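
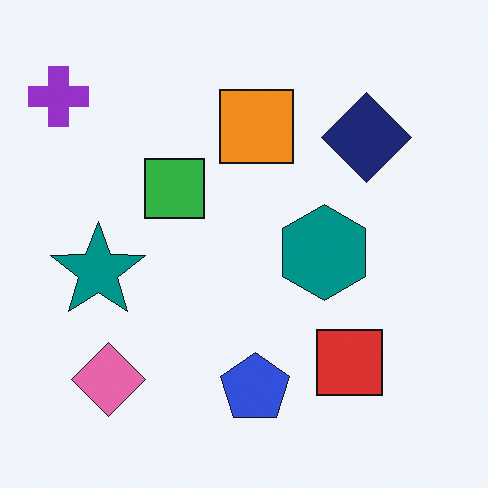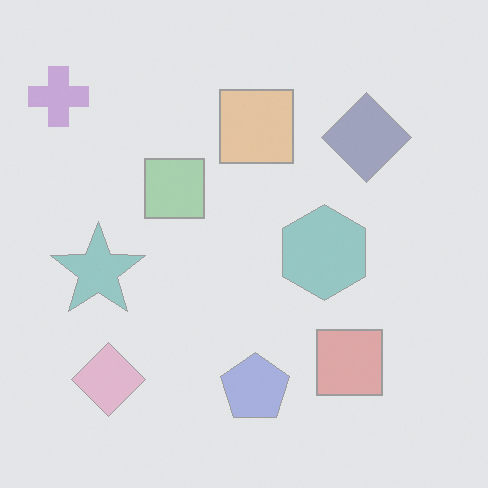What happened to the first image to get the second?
The second image is the first washed out (contrast reduced).

Tones are pushed toward mid-grey across the whole image — a global contrast change.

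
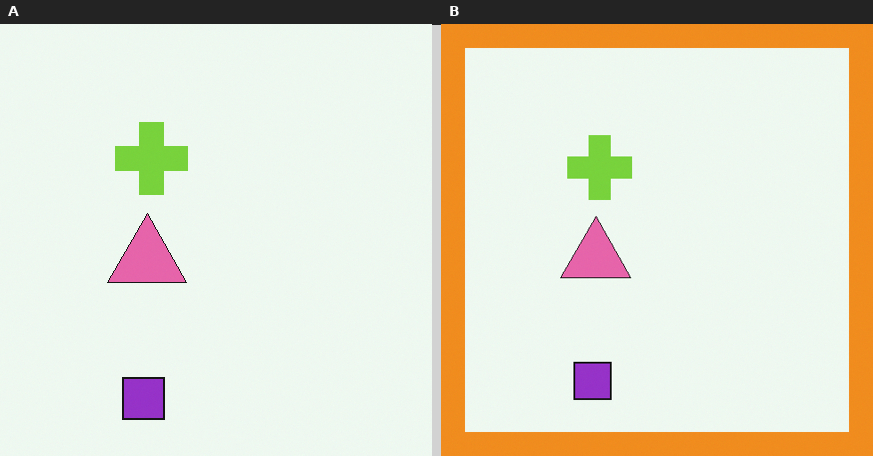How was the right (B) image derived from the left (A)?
This is the original image framed with a orange border.

A solid orange frame runs around the edge of the right (B) image, with the content slightly shrunk inside it.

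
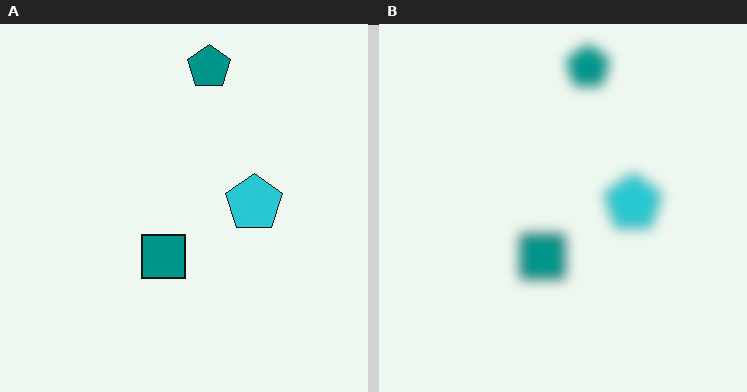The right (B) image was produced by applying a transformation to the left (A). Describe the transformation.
Heavily blurred.

Shape edges and outlines are uniformly softened across the whole image.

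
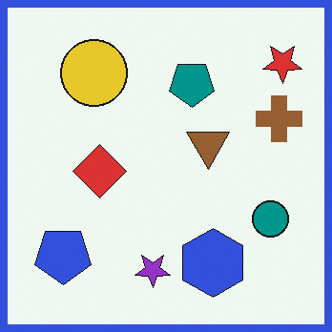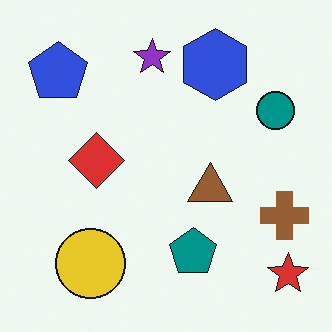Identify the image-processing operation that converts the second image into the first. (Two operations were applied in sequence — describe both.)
This is the original image flipped vertically (top ↔ bottom), then framed with a blue border.

The purple star is in the top of the second image and the bottom of the first — shapes on opposite sides of the horizontal midline have swapped in a mirror flip. A solid blue frame runs around the edge of the first image, with the content slightly shrunk inside it.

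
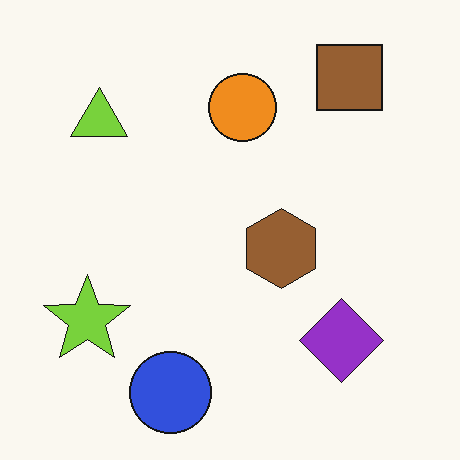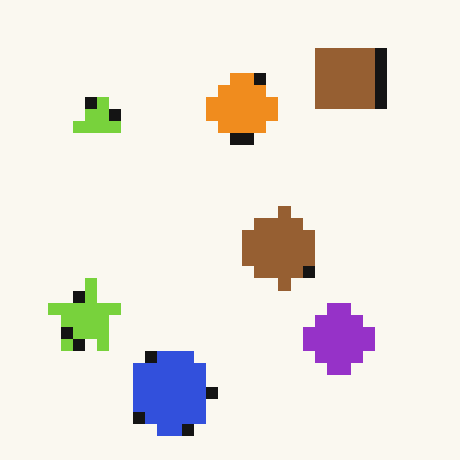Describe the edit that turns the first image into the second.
It was heavily pixelated into large blocks.

Shapes are reduced to large square blocks; fine edges and outlines are lost — a downscale-then-upscale (mosaic) effect.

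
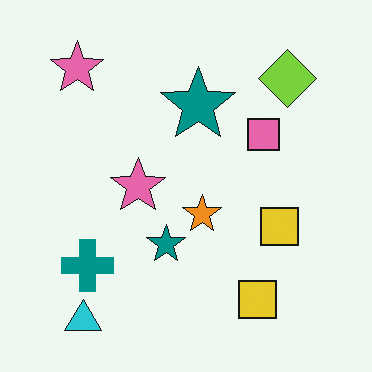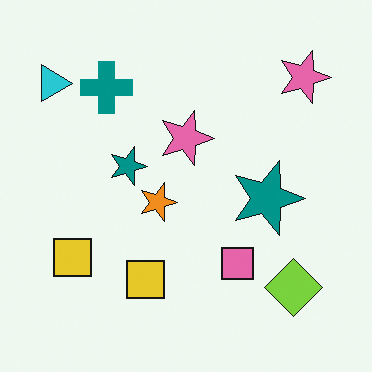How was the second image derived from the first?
It was rotated 90° clockwise.

The cyan triangle sits in the bottom-left of the first image and the top-left of the second — consistent with a whole-image 90° clockwise rotation.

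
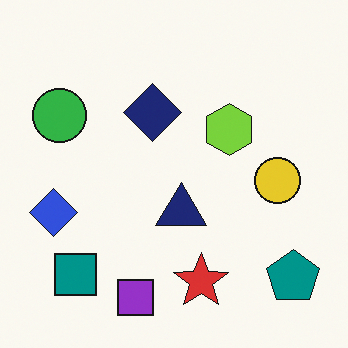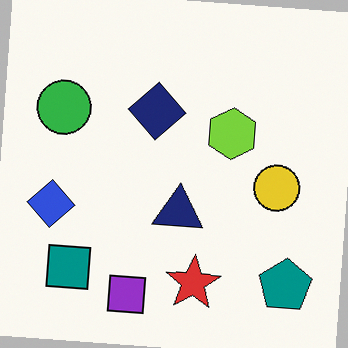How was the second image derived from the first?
The image was rotated clockwise by a small amount.

Every shape is tilted by the same angle and the image corners show triangular fill wedges — a whole-image rotation by a non-right angle.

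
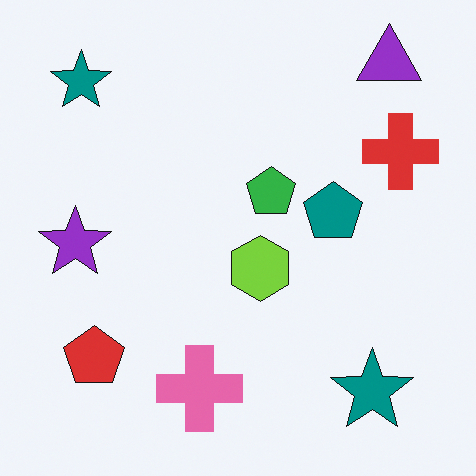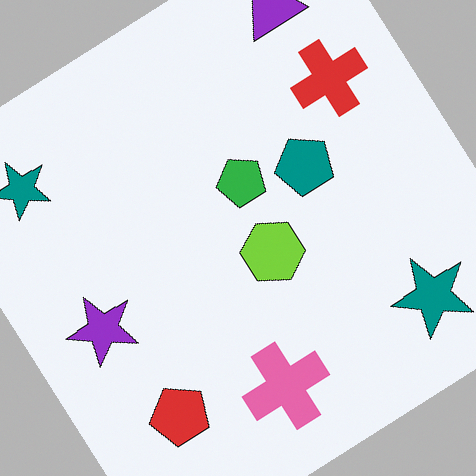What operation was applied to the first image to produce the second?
It was rotated counter-clockwise by a large amount — several tens of degrees.

Every shape is tilted by the same angle and the image corners show triangular fill wedges — a whole-image rotation by a non-right angle.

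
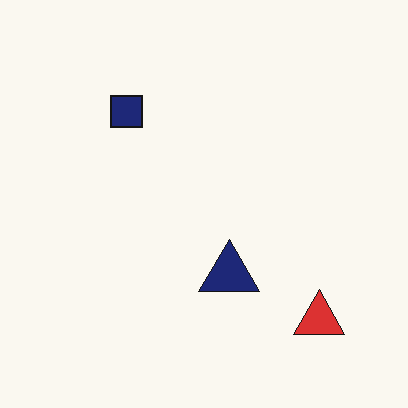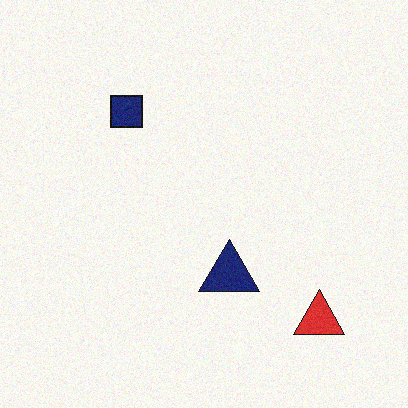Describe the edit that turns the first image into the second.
It was degraded with a light layer of grain.

Random speckle covers the whole image, including the flat background.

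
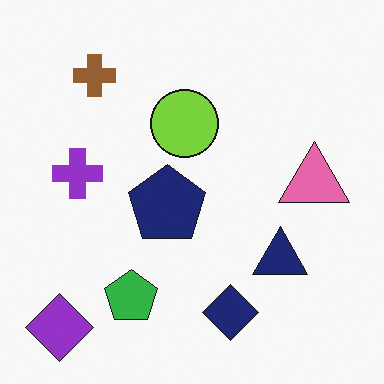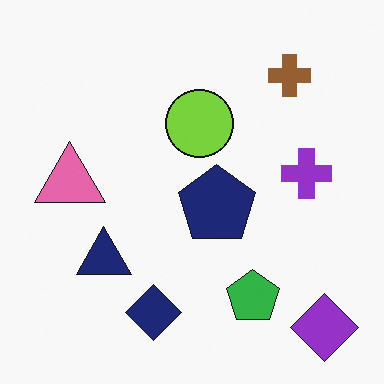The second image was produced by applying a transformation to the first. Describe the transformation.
The image was flipped horizontally (left ↔ right).

The purple diamond is in the bottom-left of the first image and the bottom-right of the second — shapes on opposite sides of the vertical midline have swapped in a mirror flip.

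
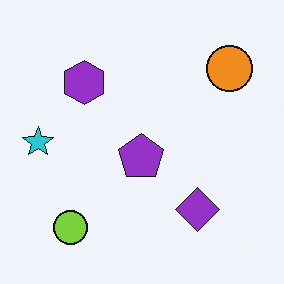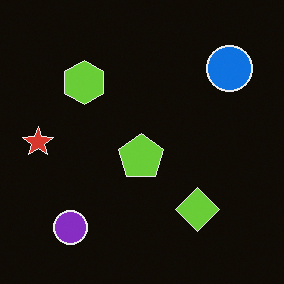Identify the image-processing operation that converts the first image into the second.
The transformation is: color-inverted (negative).

The light background has become dark and every shape's color is its complement — a photographic negative.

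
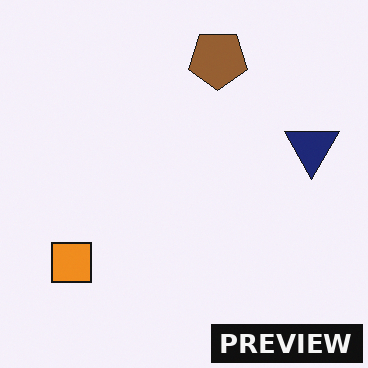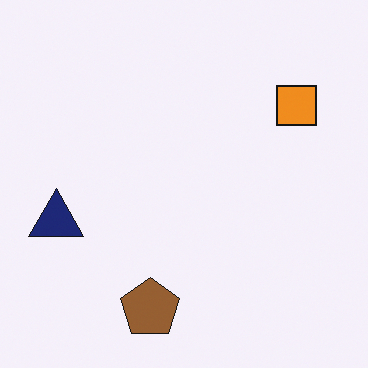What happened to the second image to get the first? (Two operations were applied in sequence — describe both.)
It was rotated 180°, then watermarked with the text "PREVIEW" in the lower-right corner.

The orange square sits in the top-right of the second image and the bottom-left of the first — consistent with a whole-image 180° rotation. A dark label reading "PREVIEW" appears in the lower-right corner.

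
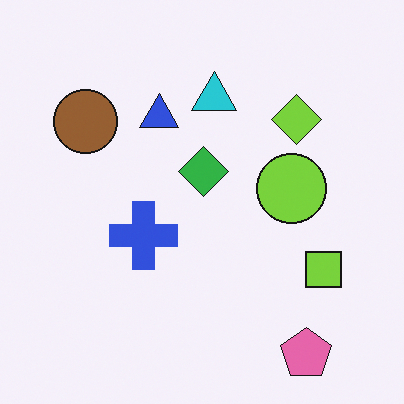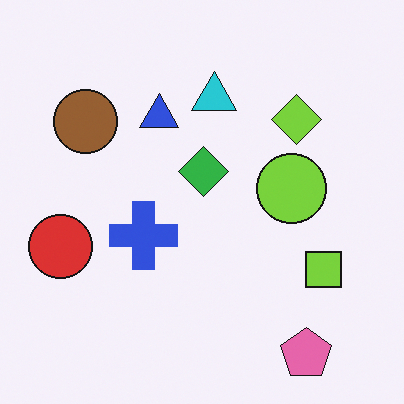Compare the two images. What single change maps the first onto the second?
The transformation is: overlaid with an additional red circle.

A red circle appears in the second image that is absent from the first.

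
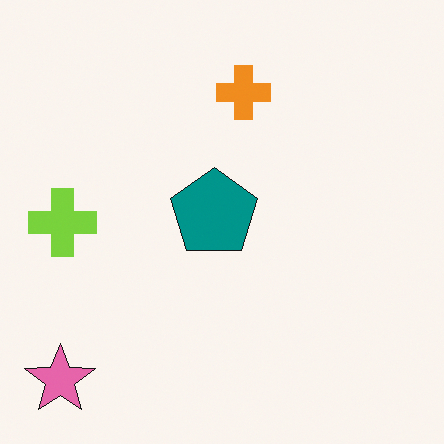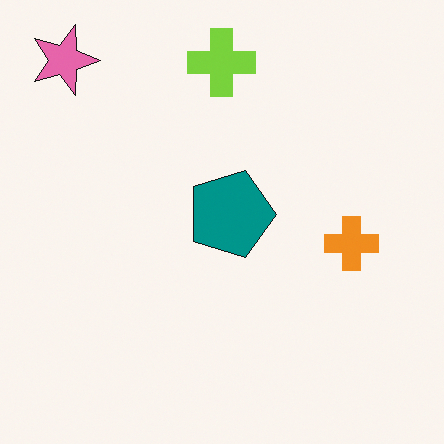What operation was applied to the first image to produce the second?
It was rotated 90° clockwise.

The pink star sits in the bottom-left of the first image and the top-left of the second — consistent with a whole-image 90° clockwise rotation.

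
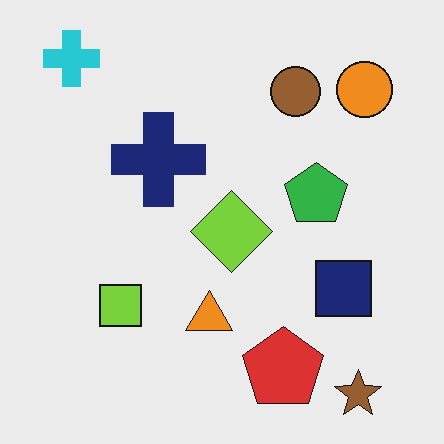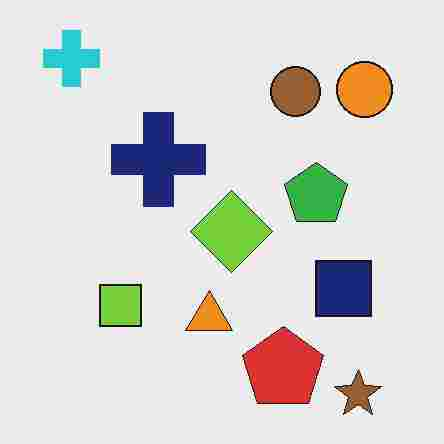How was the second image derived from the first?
Heavily JPEG-compressed with obvious blocking artifacts.

Blocky 8×8 compression artifacts appear around shape edges and the flat background shows ringing — characteristic JPEG degradation.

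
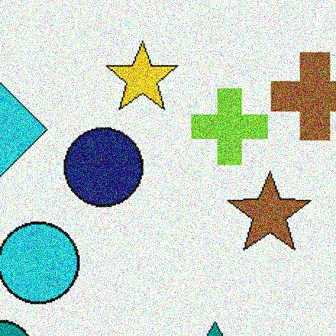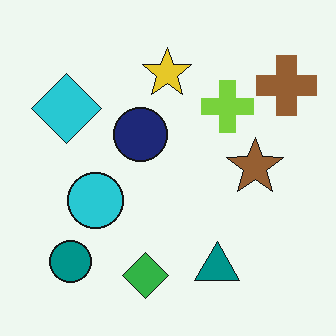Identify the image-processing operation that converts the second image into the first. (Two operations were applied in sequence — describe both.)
This is the original image cropped slightly and scaled back up, then degraded with heavy additive noise.

The visible shapes are larger and the field of view is narrower; shapes near the original edges may be partly or wholly outside the frame — a crop-and-rescale. Random speckle covers the whole image, including the flat background.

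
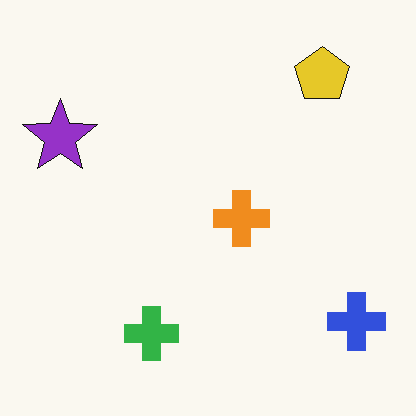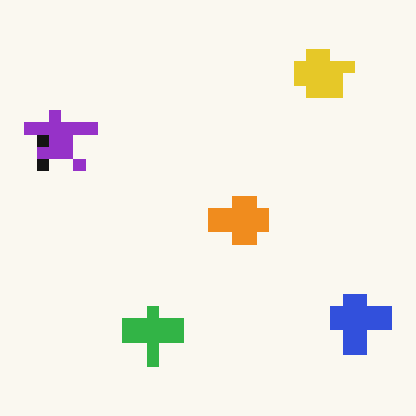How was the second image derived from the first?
The image was coarsely pixelated.

Shapes are reduced to large square blocks; fine edges and outlines are lost — a downscale-then-upscale (mosaic) effect.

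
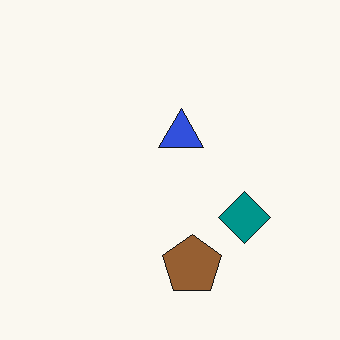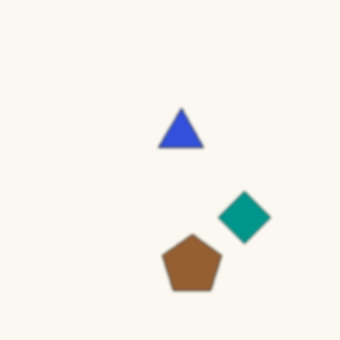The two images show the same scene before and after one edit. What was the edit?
The second image is the first lightly blurred.

Shape edges and outlines are uniformly softened across the whole image.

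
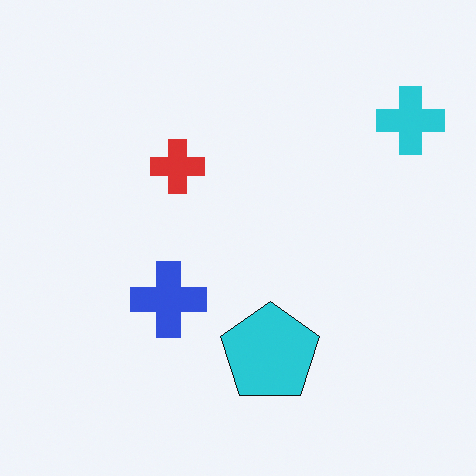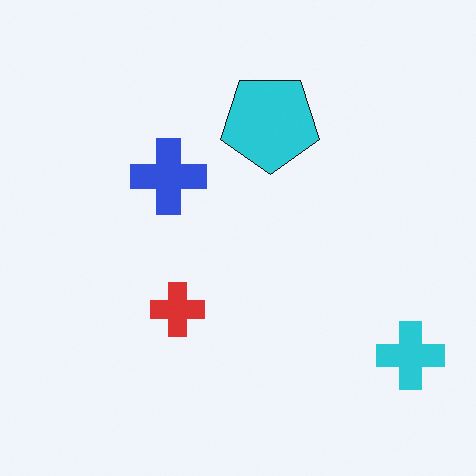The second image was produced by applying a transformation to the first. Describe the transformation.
The second image is the first flipped vertically (top ↔ bottom).

The cyan cross is in the top-right of the first image and the bottom-right of the second — shapes on opposite sides of the horizontal midline have swapped in a mirror flip.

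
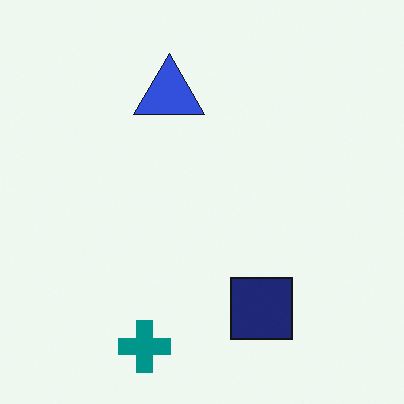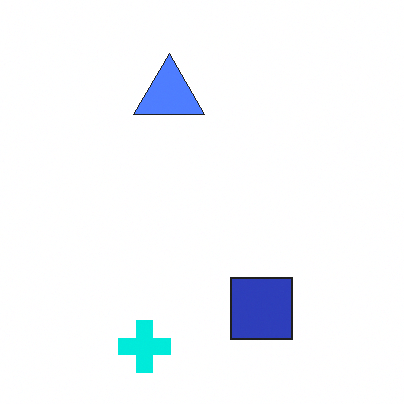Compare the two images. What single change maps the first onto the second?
The second image is the first brightened a lot.

Every pixel — background and shapes alike — is uniformly brightened.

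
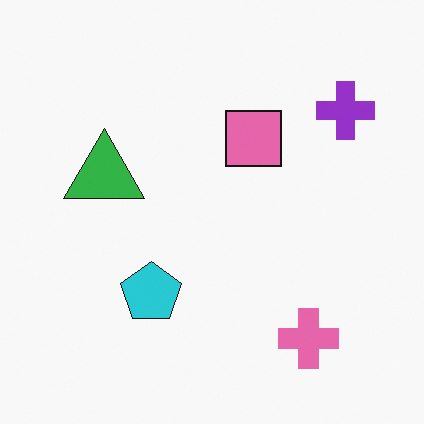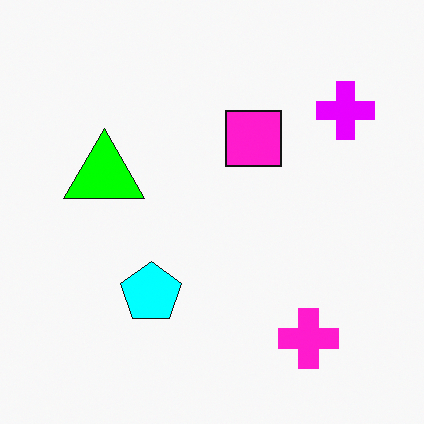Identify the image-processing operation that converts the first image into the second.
Heavily oversaturated.

All colors are more vivid — a global saturation change.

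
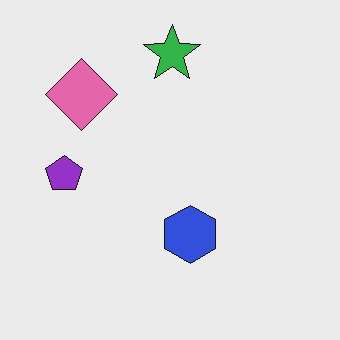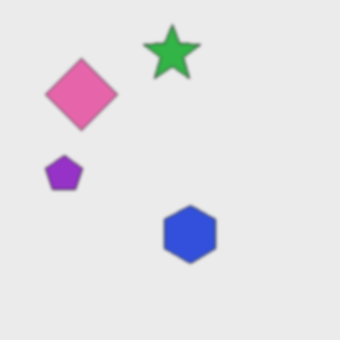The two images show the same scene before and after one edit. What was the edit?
It was slightly softened.

Shape edges and outlines are uniformly softened across the whole image.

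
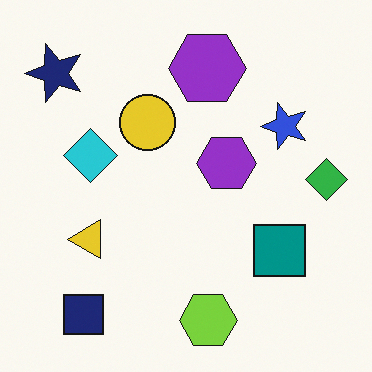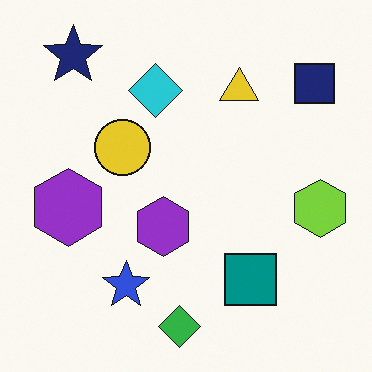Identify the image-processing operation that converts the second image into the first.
The first image is the second transposed (reflected across the top-left ↔ bottom-right diagonal).

Shapes have swapped their row and column positions — what was in the top-right is now in the bottom-left — a diagonal reflection.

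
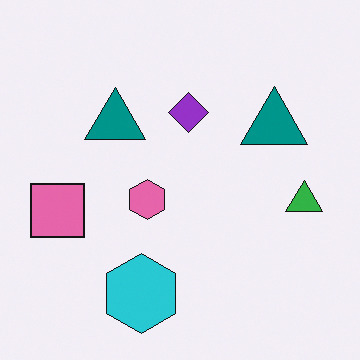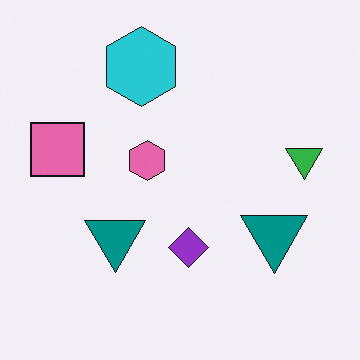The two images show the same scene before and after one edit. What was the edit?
The image was flipped vertically (top ↔ bottom).

The cyan hexagon is in the bottom of the first image and the top of the second — shapes on opposite sides of the horizontal midline have swapped in a mirror flip.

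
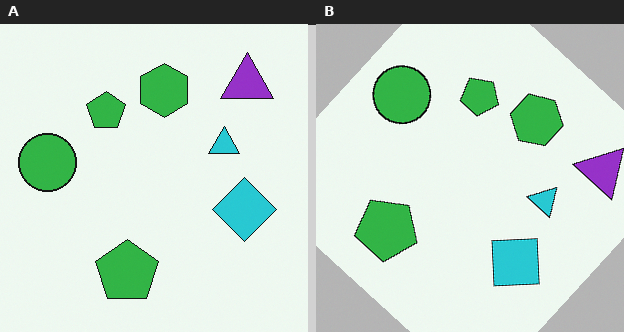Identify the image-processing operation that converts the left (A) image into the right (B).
The right (B) image is the left (A) rotated clockwise by a large amount — several tens of degrees.

Every shape is tilted by the same angle and the image corners show triangular fill wedges — a whole-image rotation by a non-right angle.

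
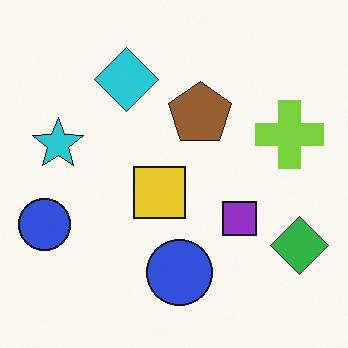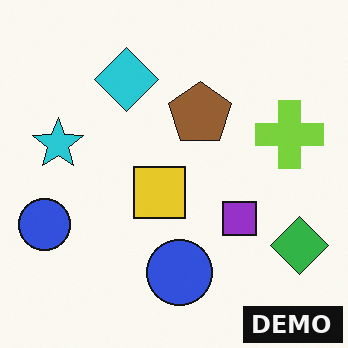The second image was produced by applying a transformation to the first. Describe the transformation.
The image was watermarked with the text "DEMO" in the lower-right corner.

A dark label reading "DEMO" appears in the lower-right corner.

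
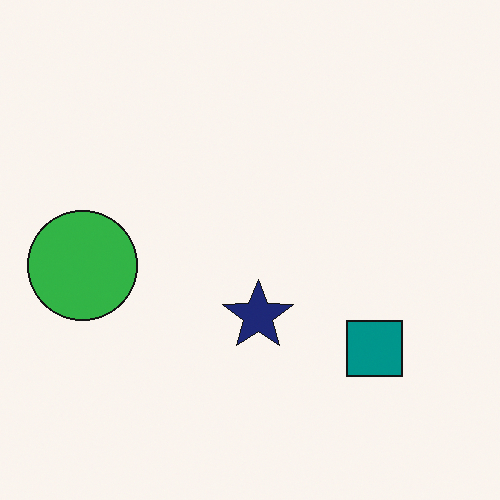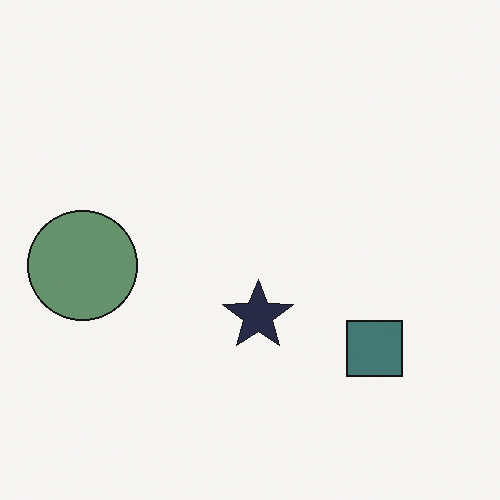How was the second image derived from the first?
This is the original image made much more muted (saturation change).

All colors are more muted and greyish — a global saturation change.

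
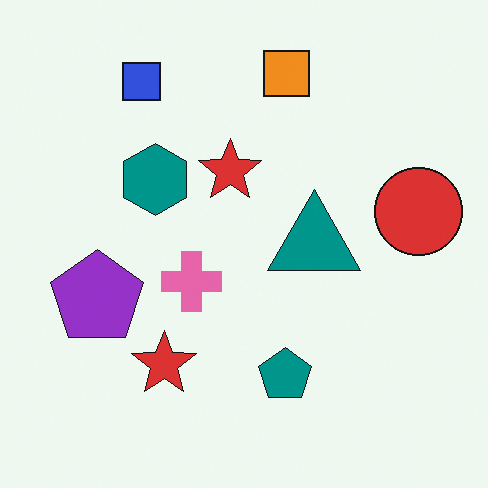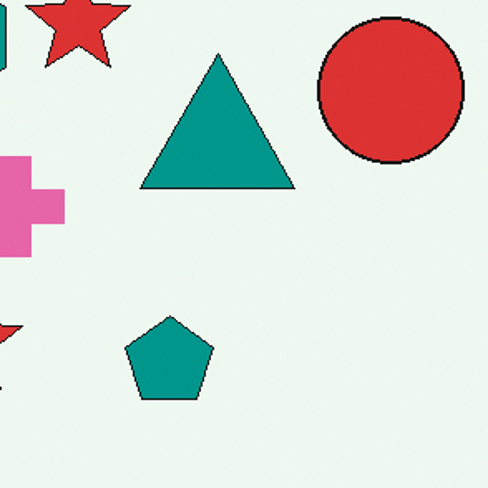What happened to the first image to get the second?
This is the original image cropped to a noticeably smaller region and rescaled.

The visible shapes are larger and the field of view is narrower; shapes near the original edges may be partly or wholly outside the frame — a crop-and-rescale.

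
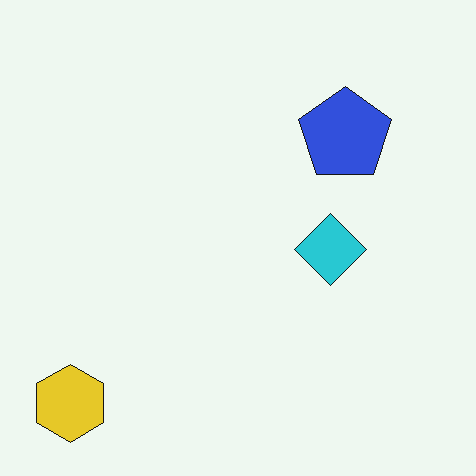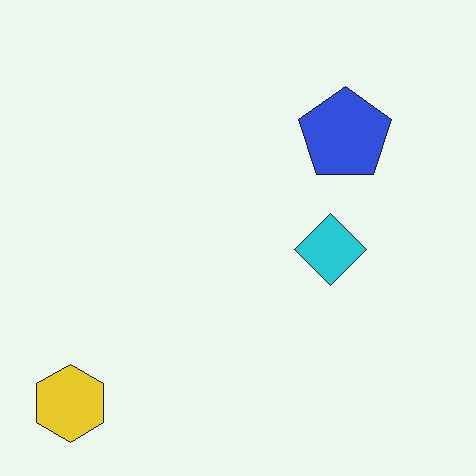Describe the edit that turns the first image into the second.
This is the original image JPEG-compressed with visible artifacts.

Blocky 8×8 compression artifacts appear around shape edges and the flat background shows ringing — characteristic JPEG degradation.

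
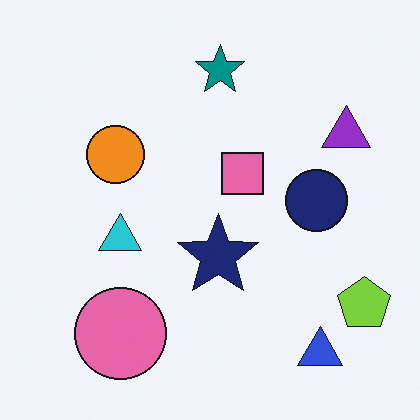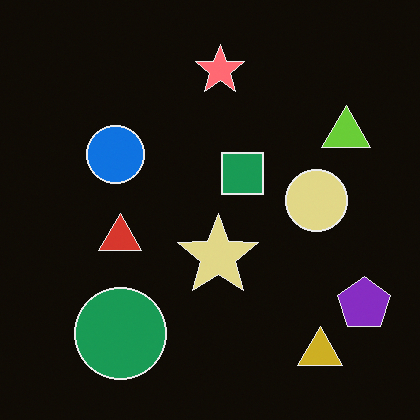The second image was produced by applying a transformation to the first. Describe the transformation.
This is the original image color-inverted (negative).

The light background has become dark and every shape's color is its complement — a photographic negative.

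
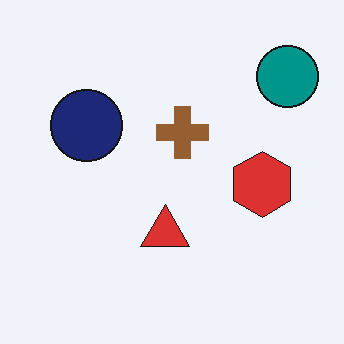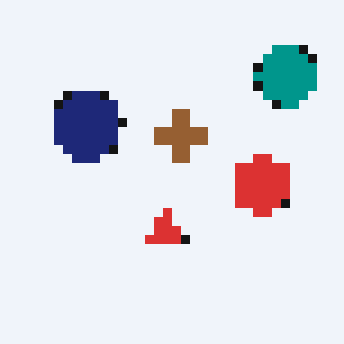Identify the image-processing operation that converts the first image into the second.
The transformation is: heavily pixelated into large blocks.

Shapes are reduced to large square blocks; fine edges and outlines are lost — a downscale-then-upscale (mosaic) effect.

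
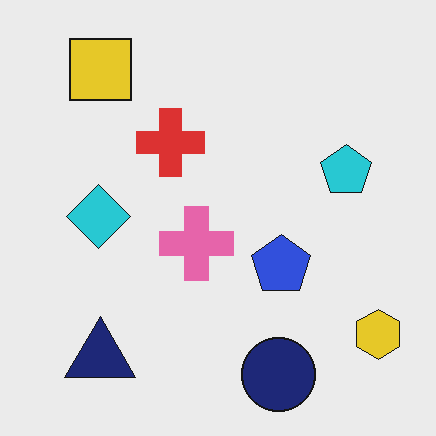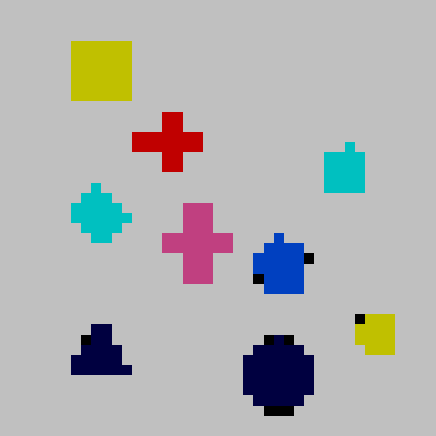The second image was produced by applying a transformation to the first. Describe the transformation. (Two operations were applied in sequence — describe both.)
It was heavily posterized to just a handful of flat colors, then coarsely pixelated.

Each flat color has snapped to a coarser quantized level — most visibly, the near-white background has dropped to a flat grey. Shapes are reduced to large square blocks; fine edges and outlines are lost — a downscale-then-upscale (mosaic) effect.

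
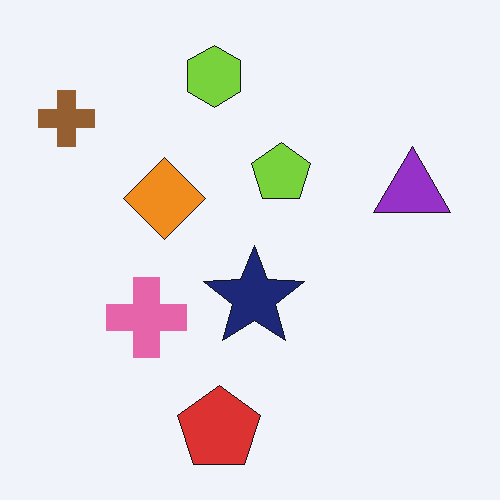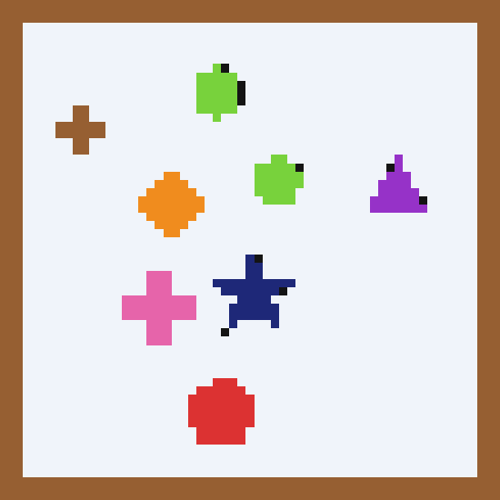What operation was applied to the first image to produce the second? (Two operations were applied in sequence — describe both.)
It was heavily pixelated into large blocks, then framed with a brown border.

Shapes are reduced to large square blocks; fine edges and outlines are lost — a downscale-then-upscale (mosaic) effect. A solid brown frame runs around the edge of the second image, with the content slightly shrunk inside it.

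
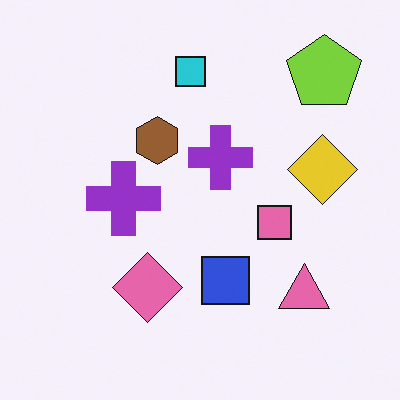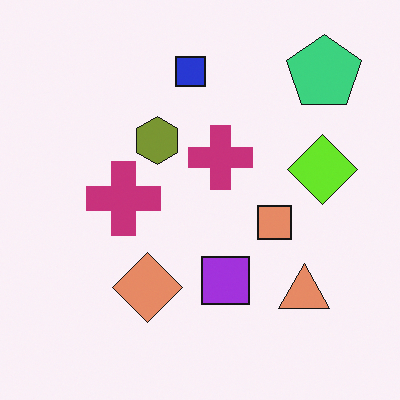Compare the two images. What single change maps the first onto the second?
The image was hue-shifted by a small amount.

Every shape's color has rotated by the same amount around the hue wheel — a uniform hue shift.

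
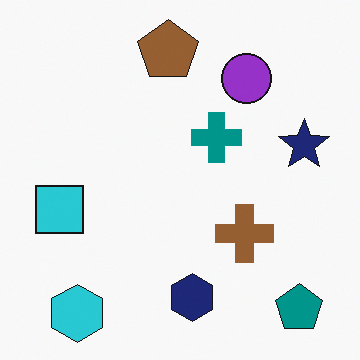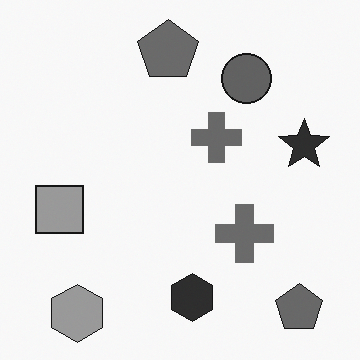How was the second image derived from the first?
This is the original image converted to grayscale.

All color is removed — every shape is now a shade of grey.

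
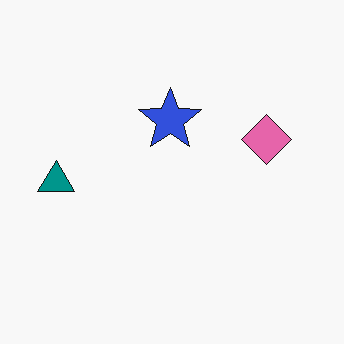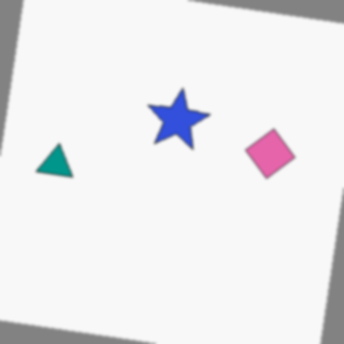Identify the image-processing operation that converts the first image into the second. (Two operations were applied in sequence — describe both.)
It was rotated clockwise by a small amount, then slightly softened.

Every shape is tilted by the same angle and the image corners show triangular fill wedges — a whole-image rotation by a non-right angle. Shape edges and outlines are uniformly softened across the whole image.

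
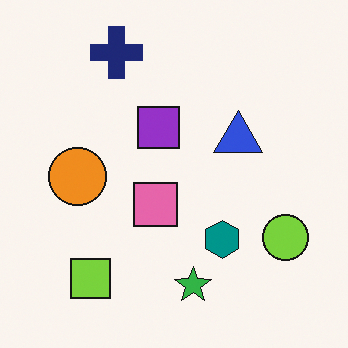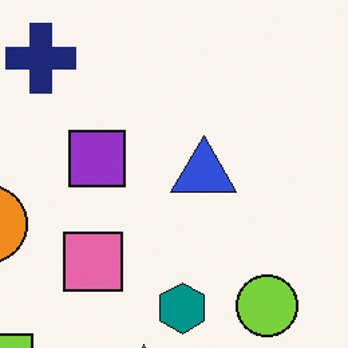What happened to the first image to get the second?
The second image is the first cropped to a modestly smaller region and rescaled.

The visible shapes are larger and the field of view is narrower; shapes near the original edges may be partly or wholly outside the frame — a crop-and-rescale.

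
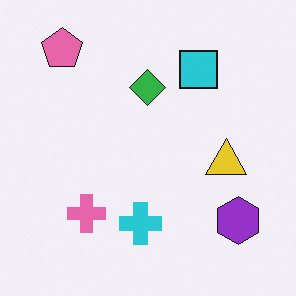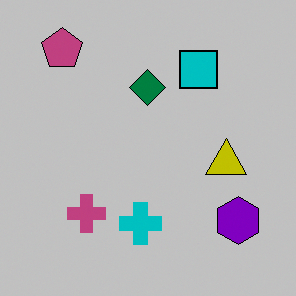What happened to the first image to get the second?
Heavily posterized to just a handful of flat colors.

Each flat color has snapped to a coarser quantized level — most visibly, the near-white background has dropped to a flat grey.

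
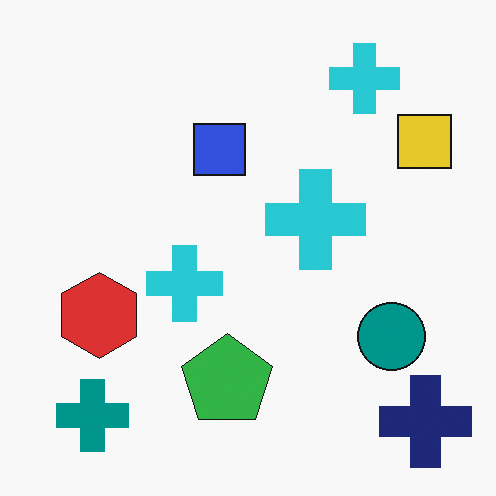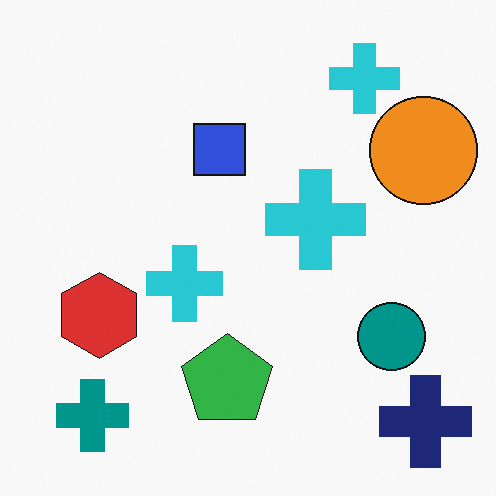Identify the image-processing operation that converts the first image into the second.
The second image is the first overlaid with an additional orange circle.

An orange circle appears in the second image that is absent from the first.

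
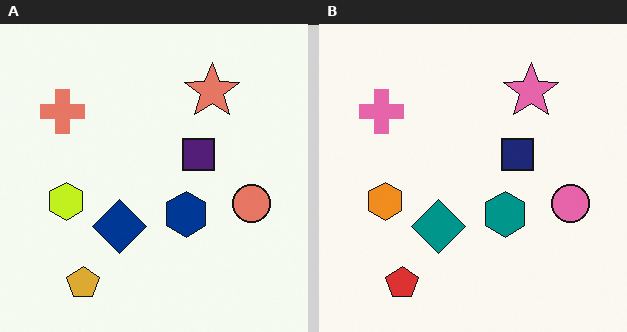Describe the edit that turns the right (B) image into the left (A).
The left (A) image is the right (B) hue-shifted by a small amount.

Every shape's color has rotated by the same amount around the hue wheel — a uniform hue shift.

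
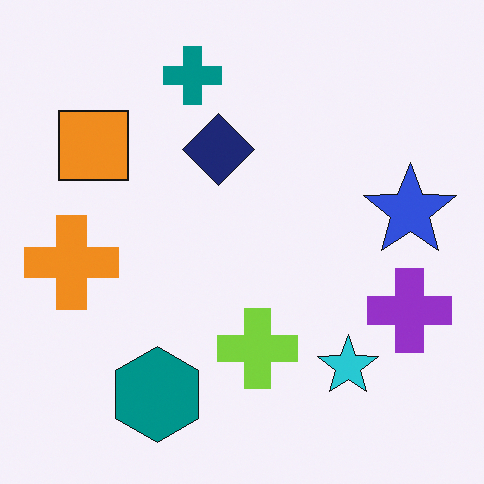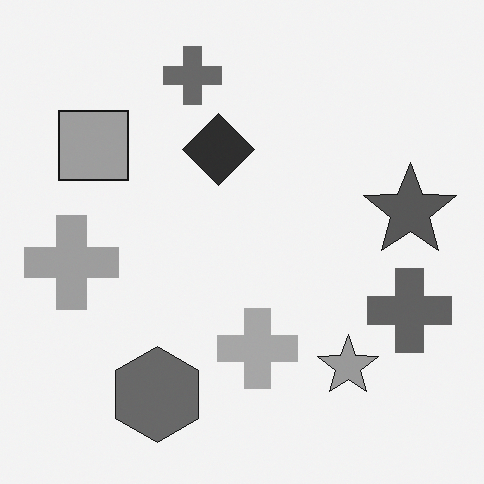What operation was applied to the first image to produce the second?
Converted to grayscale.

All color is removed — every shape is now a shade of grey.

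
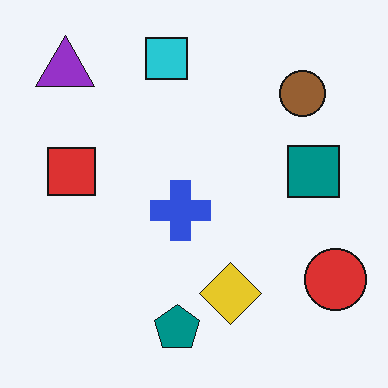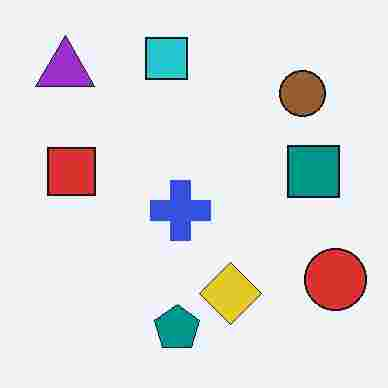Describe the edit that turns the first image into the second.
Degraded with heavy JPEG compression.

Blocky 8×8 compression artifacts appear around shape edges and the flat background shows ringing — characteristic JPEG degradation.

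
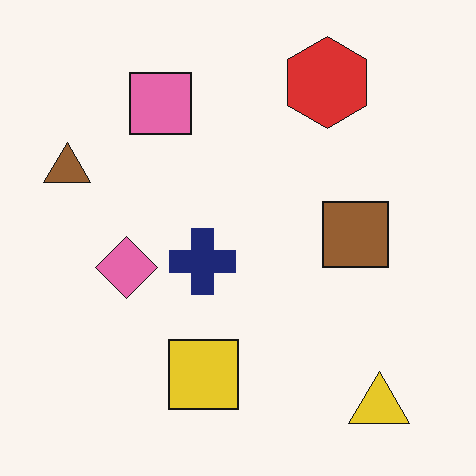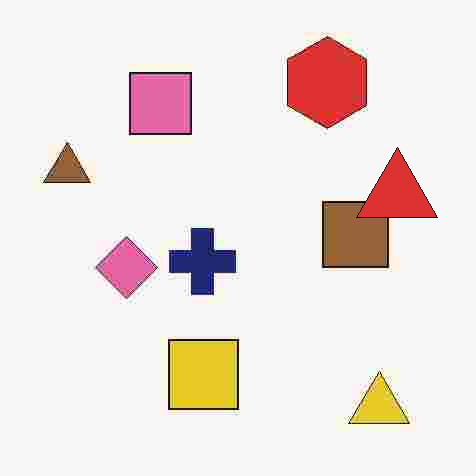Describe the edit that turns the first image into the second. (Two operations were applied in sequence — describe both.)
Degraded with heavy JPEG compression, then overlaid with an additional red triangle.

Blocky 8×8 compression artifacts appear around shape edges and the flat background shows ringing — characteristic JPEG degradation. A red triangle appears in the second image that is absent from the first.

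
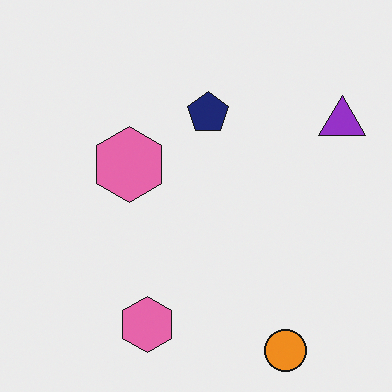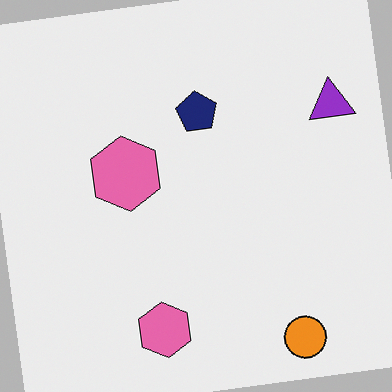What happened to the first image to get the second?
This is the original image rotated counter-clockwise by a few degrees.

Every shape is tilted by the same angle and the image corners show triangular fill wedges — a whole-image rotation by a non-right angle.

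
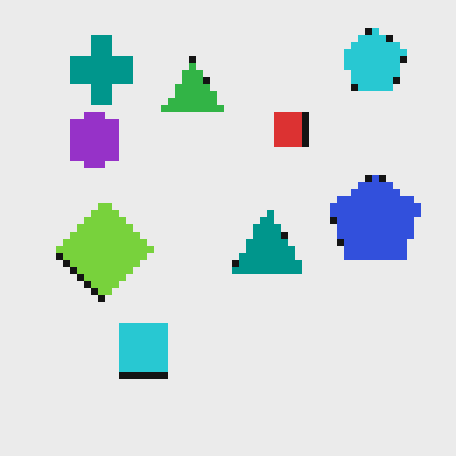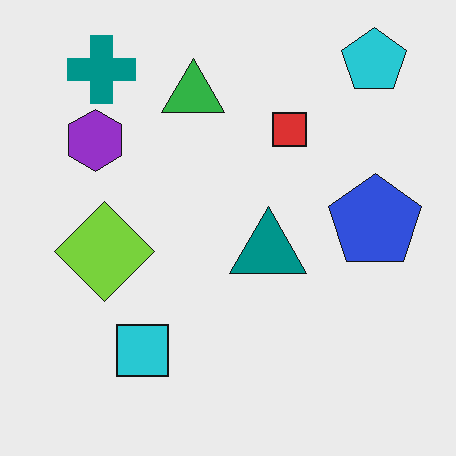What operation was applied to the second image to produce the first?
The image was moderately pixelated.

Shapes are reduced to large square blocks; fine edges and outlines are lost — a downscale-then-upscale (mosaic) effect.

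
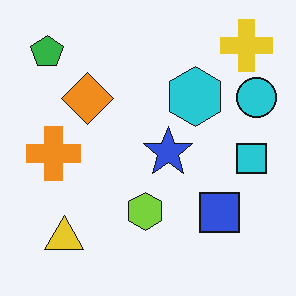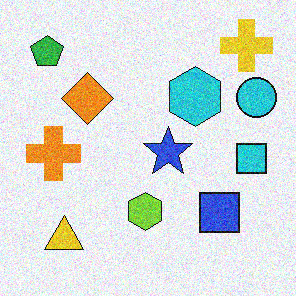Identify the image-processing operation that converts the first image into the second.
The second image is the first degraded with visible gaussian noise.

Random speckle covers the whole image, including the flat background.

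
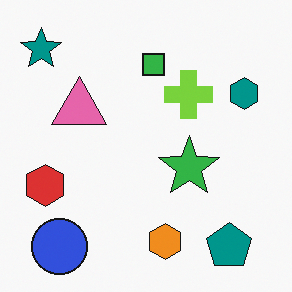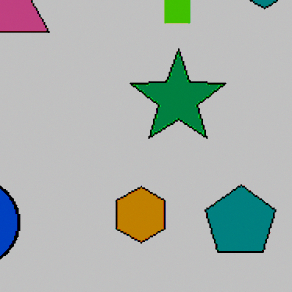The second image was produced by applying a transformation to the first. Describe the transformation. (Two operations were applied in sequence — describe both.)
It was cropped slightly and scaled back up, then heavily posterized to just a handful of flat colors.

The visible shapes are larger and the field of view is narrower; shapes near the original edges may be partly or wholly outside the frame — a crop-and-rescale. Each flat color has snapped to a coarser quantized level — most visibly, the near-white background has dropped to a flat grey.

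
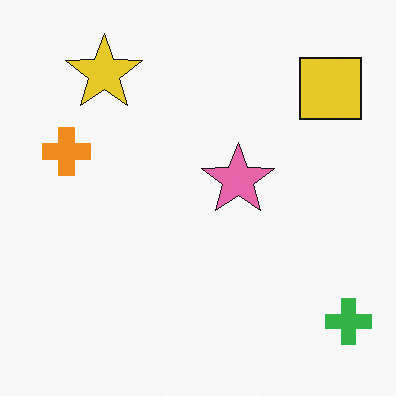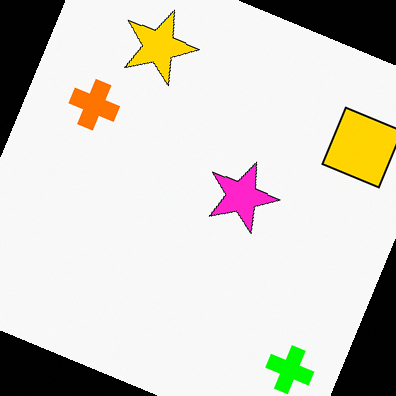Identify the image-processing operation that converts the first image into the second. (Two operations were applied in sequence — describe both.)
The image was heavily oversaturated, then rotated clockwise by a clearly visible amount.

All colors are more vivid — a global saturation change. Every shape is tilted by the same angle and the image corners show triangular fill wedges — a whole-image rotation by a non-right angle.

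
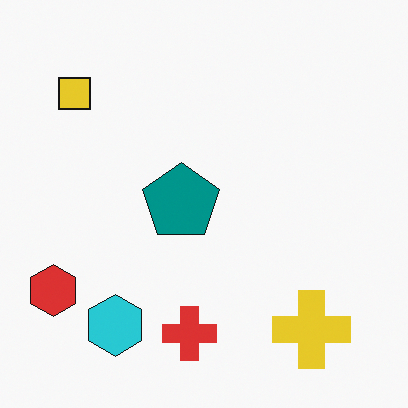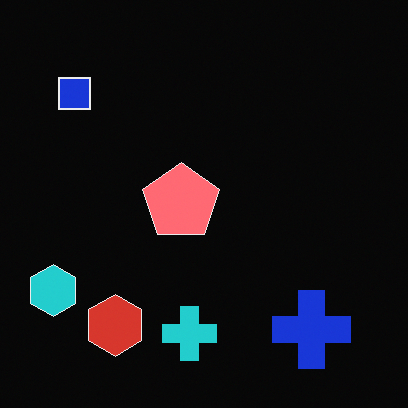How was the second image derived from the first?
The second image is the first color-inverted (negative).

The light background has become dark and every shape's color is its complement — a photographic negative.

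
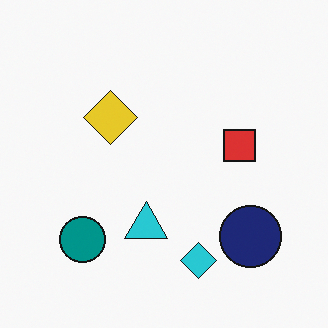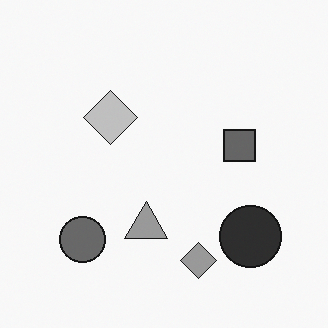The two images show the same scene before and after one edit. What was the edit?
Converted to grayscale.

All color is removed — every shape is now a shade of grey.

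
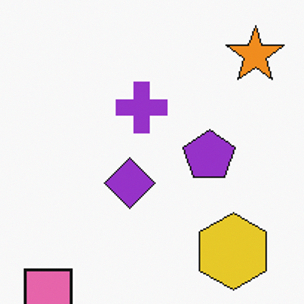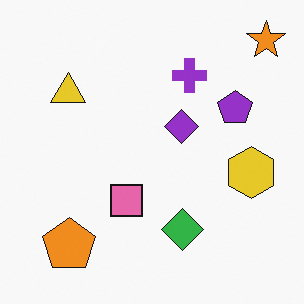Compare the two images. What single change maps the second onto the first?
The image was cropped slightly and scaled back up.

The visible shapes are larger and the field of view is narrower; shapes near the original edges may be partly or wholly outside the frame — a crop-and-rescale.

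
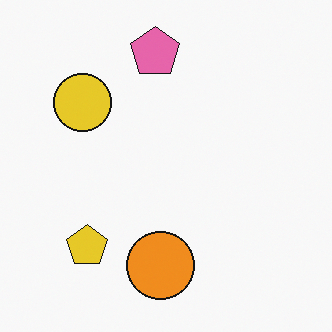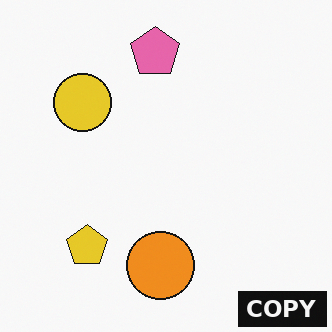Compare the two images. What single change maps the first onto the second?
It was watermarked with the text "COPY" in the lower-right corner.

A dark label reading "COPY" appears in the lower-right corner.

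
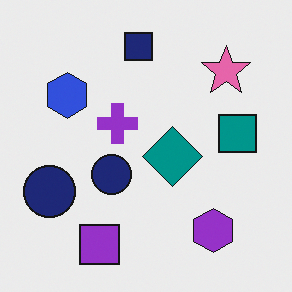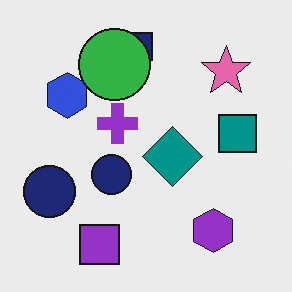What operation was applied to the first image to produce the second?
Overlaid with an additional green circle.

A green circle appears in the second image that is absent from the first.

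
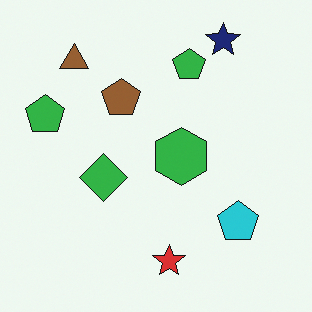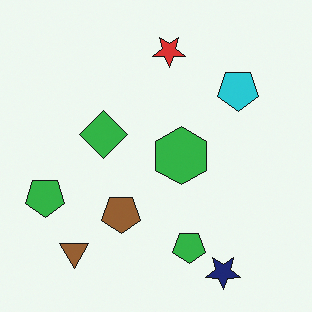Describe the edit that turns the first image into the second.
The image was flipped vertically (top ↔ bottom).

The navy star is in the top-right of the first image and the bottom-right of the second — shapes on opposite sides of the horizontal midline have swapped in a mirror flip.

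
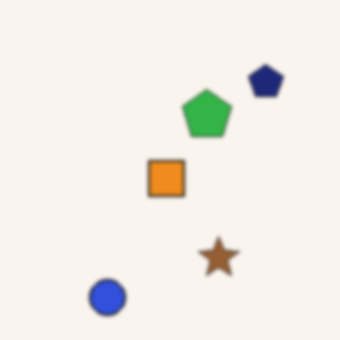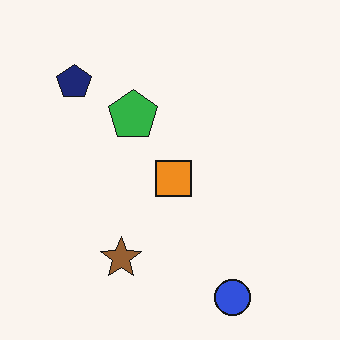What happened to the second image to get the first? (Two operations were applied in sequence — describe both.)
It was flipped horizontally (left ↔ right), then given a subtle gaussian blur.

The navy pentagon is in the top-left of the second image and the top-right of the first — shapes on opposite sides of the vertical midline have swapped in a mirror flip. Shape edges and outlines are uniformly softened across the whole image.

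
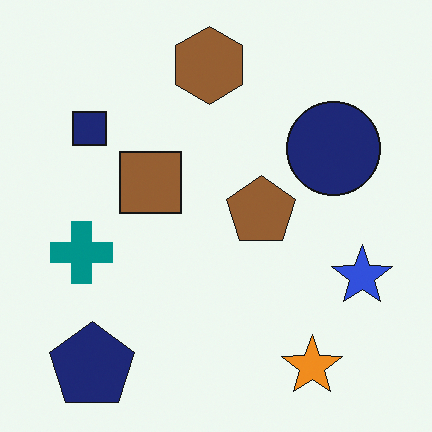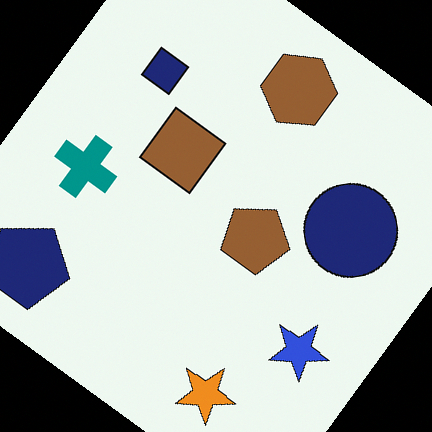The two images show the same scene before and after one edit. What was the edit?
The image was rotated clockwise by a large amount — several tens of degrees.

Every shape is tilted by the same angle and the image corners show triangular fill wedges — a whole-image rotation by a non-right angle.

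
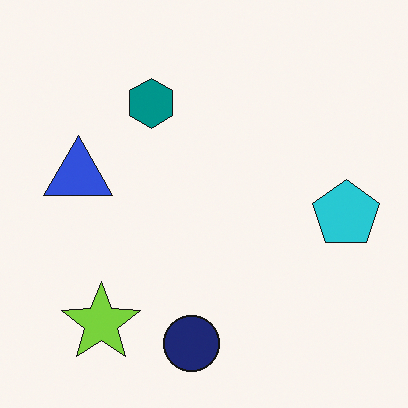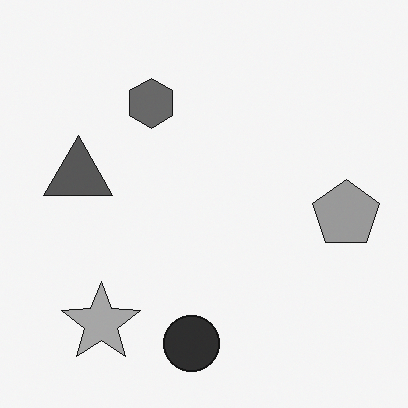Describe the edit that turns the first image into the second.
Converted to grayscale.

All color is removed — every shape is now a shade of grey.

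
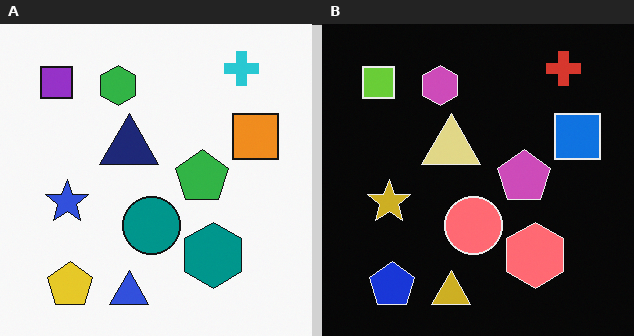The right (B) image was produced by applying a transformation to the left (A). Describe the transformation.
The right (B) image is the left (A) color-inverted (negative).

The light background has become dark and every shape's color is its complement — a photographic negative.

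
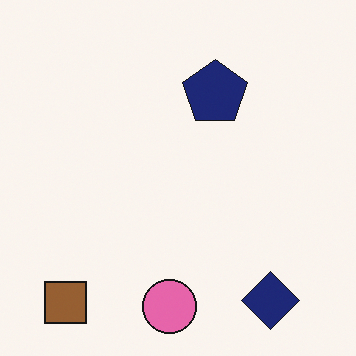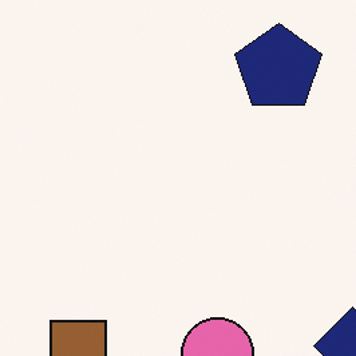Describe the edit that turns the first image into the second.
It was cropped slightly and scaled back up.

The visible shapes are larger and the field of view is narrower; shapes near the original edges may be partly or wholly outside the frame — a crop-and-rescale.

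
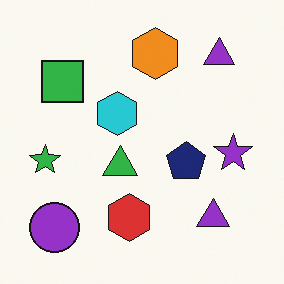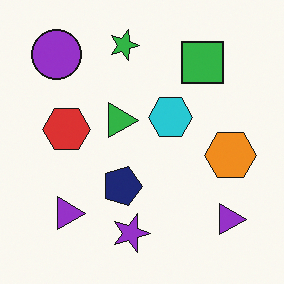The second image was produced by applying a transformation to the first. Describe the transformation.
It was rotated 90° clockwise.

The purple circle sits in the bottom-left of the first image and the top-left of the second — consistent with a whole-image 90° clockwise rotation.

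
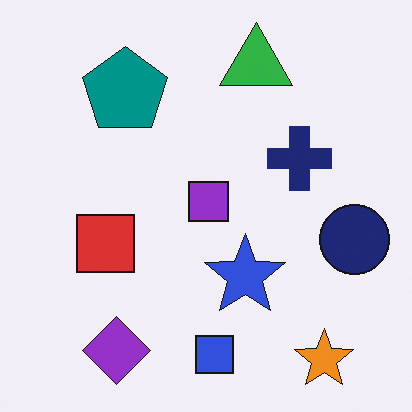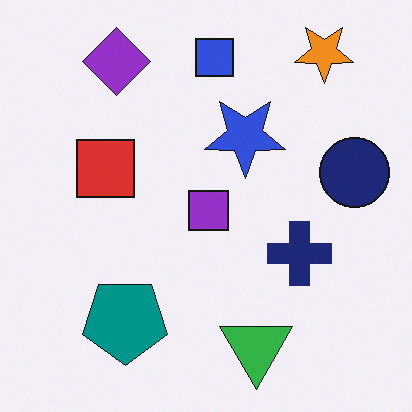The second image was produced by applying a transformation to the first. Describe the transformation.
It was flipped vertically (top ↔ bottom).

The orange star is in the bottom-right of the first image and the top-right of the second — shapes on opposite sides of the horizontal midline have swapped in a mirror flip.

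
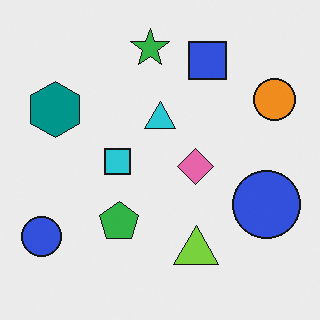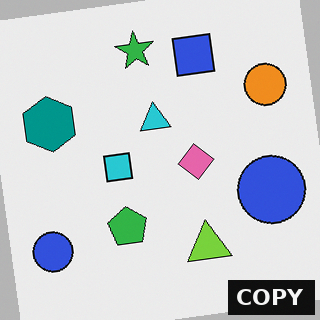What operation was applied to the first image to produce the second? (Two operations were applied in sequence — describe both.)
The transformation is: rotated counter-clockwise by a few degrees, then watermarked with the text "COPY" in the lower-right corner.

Every shape is tilted by the same angle and the image corners show triangular fill wedges — a whole-image rotation by a non-right angle. A dark label reading "COPY" appears in the lower-right corner.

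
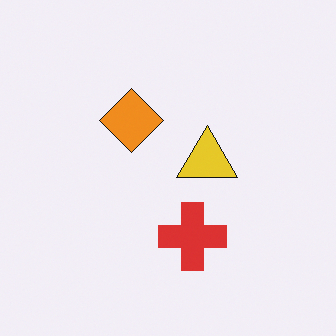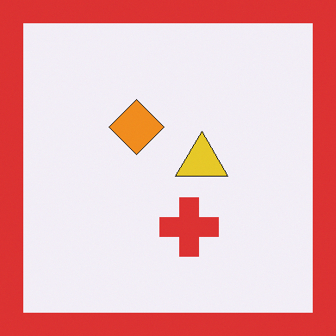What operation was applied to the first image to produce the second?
The second image is the first framed with a red border.

A solid red frame runs around the edge of the second image, with the content slightly shrunk inside it.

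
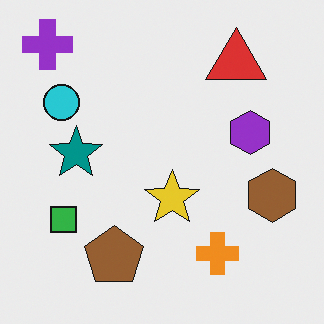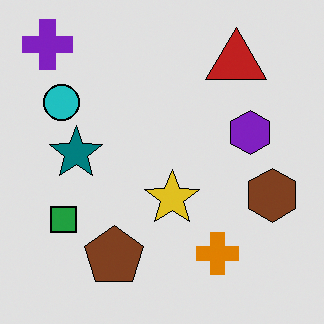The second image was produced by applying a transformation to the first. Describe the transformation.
The image was moderately posterized.

Each flat color has snapped to a coarser quantized level — most visibly, the near-white background has dropped to a flat grey.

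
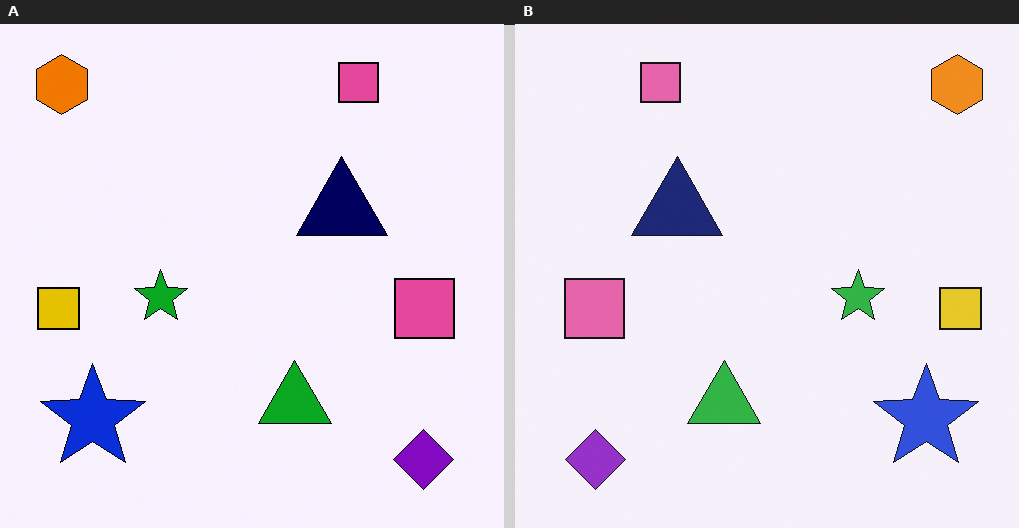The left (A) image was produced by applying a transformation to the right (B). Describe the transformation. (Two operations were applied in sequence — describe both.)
The left (A) image is the right (B) given slightly increased contrast, then flipped horizontally (left ↔ right).

Tones are pushed away from mid-grey across the whole image — a global contrast change. The yellow square is in the right of the right (B) image and the left of the left (A) — shapes on opposite sides of the vertical midline have swapped in a mirror flip.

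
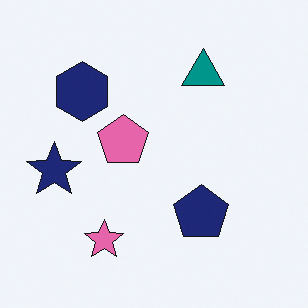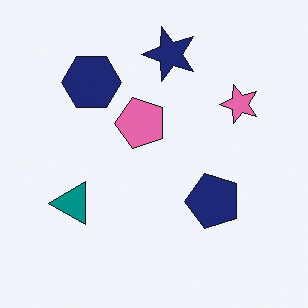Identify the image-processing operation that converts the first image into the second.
The image was transposed (reflected across the top-left ↔ bottom-right diagonal).

Shapes have swapped their row and column positions — what was in the top-right is now in the bottom-left — a diagonal reflection.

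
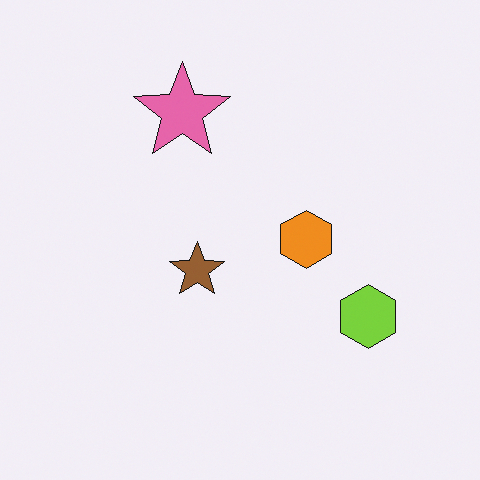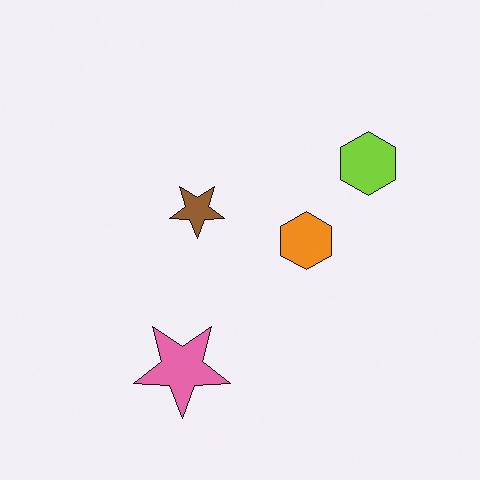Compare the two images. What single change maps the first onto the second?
The image was flipped vertically (top ↔ bottom).

The pink star is in the top of the first image and the bottom of the second — shapes on opposite sides of the horizontal midline have swapped in a mirror flip.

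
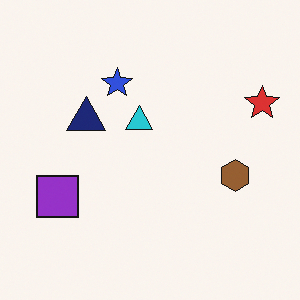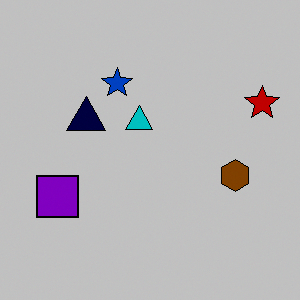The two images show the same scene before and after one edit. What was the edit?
Heavily posterized to just a handful of flat colors.

Each flat color has snapped to a coarser quantized level — most visibly, the near-white background has dropped to a flat grey.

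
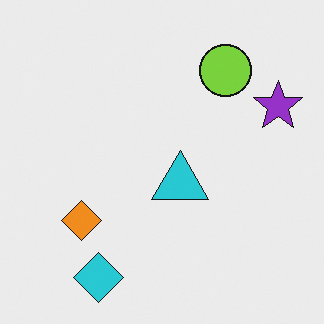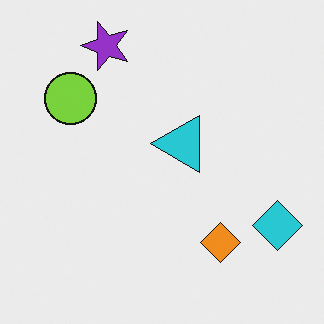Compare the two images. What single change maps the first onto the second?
This is the original image rotated 90° counter-clockwise.

The cyan diamond sits in the bottom-left of the first image and the bottom-right of the second — consistent with a whole-image 90° counter-clockwise rotation.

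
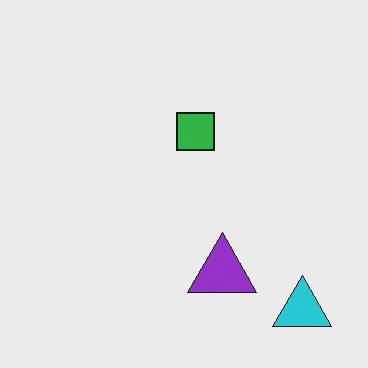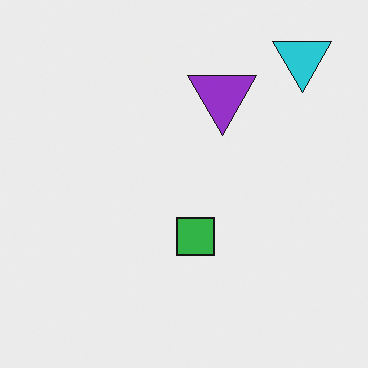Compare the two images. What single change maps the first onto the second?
The image was flipped vertically (top ↔ bottom).

The cyan triangle is in the bottom-right of the first image and the top-right of the second — shapes on opposite sides of the horizontal midline have swapped in a mirror flip.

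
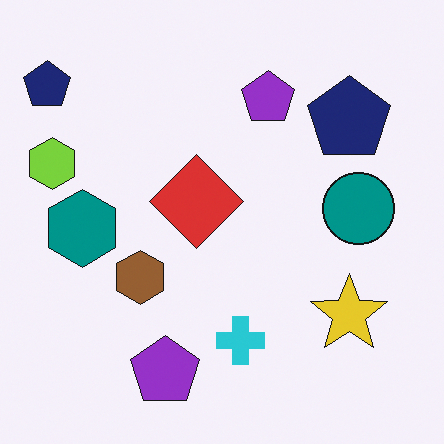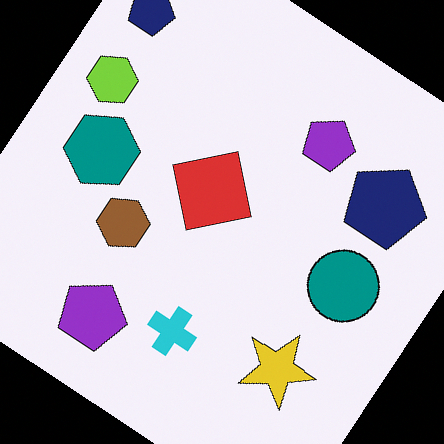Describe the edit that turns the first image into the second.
This is the original image rotated clockwise by a large amount — several tens of degrees.

Every shape is tilted by the same angle and the image corners show triangular fill wedges — a whole-image rotation by a non-right angle.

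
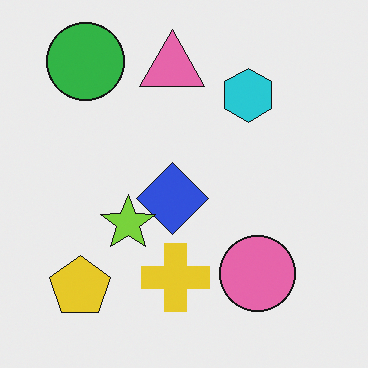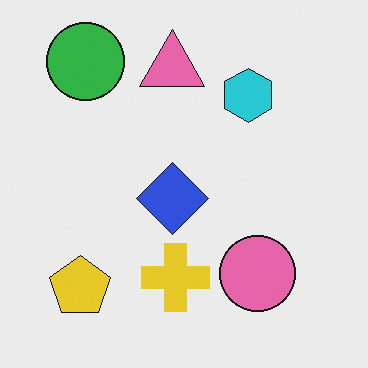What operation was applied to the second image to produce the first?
The first image is the second overlaid with an additional lime star.

A lime star appears in the first image that is absent from the second.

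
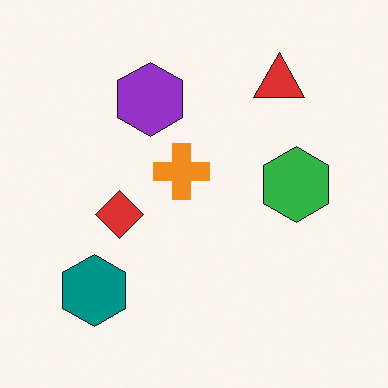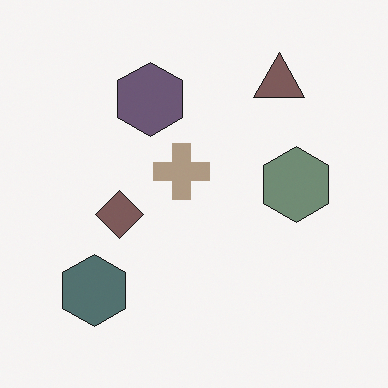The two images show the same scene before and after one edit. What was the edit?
It was made much more muted (saturation change).

All colors are more muted and greyish — a global saturation change.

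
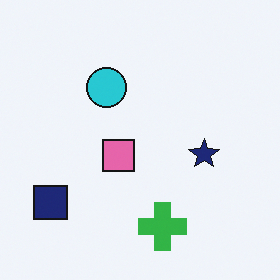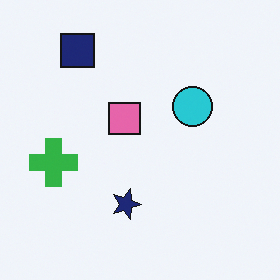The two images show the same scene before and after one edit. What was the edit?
The transformation is: rotated 90° clockwise.

The navy square sits in the bottom-left of the first image and the top-left of the second — consistent with a whole-image 90° clockwise rotation.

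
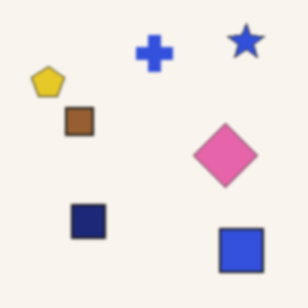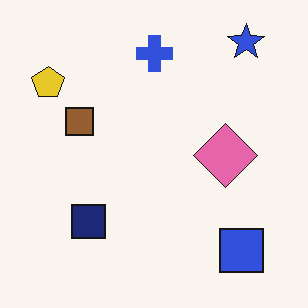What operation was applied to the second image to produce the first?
The first image is the second slightly softened.

Shape edges and outlines are uniformly softened across the whole image.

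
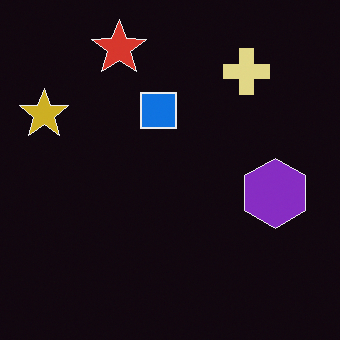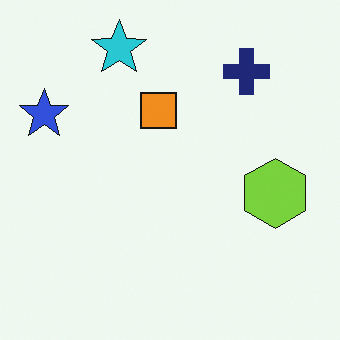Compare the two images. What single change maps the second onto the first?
It was color-inverted (negative).

The light background has become dark and every shape's color is its complement — a photographic negative.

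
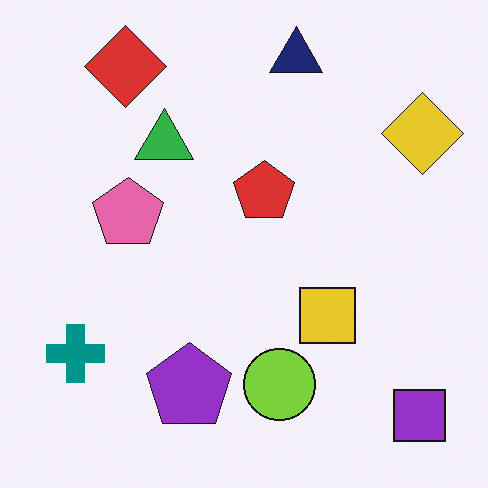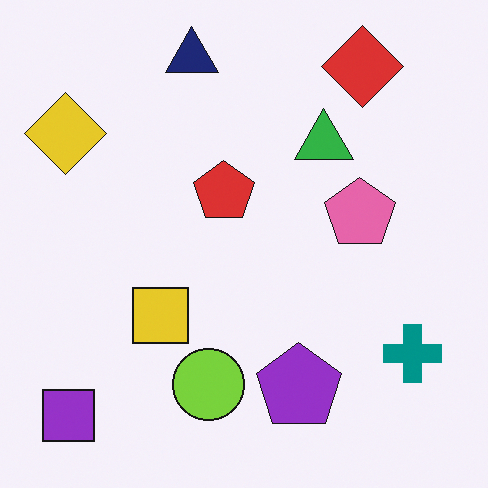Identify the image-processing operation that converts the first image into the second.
The second image is the first flipped horizontally (left ↔ right).

The yellow diamond is in the top-right of the first image and the top-left of the second — shapes on opposite sides of the vertical midline have swapped in a mirror flip.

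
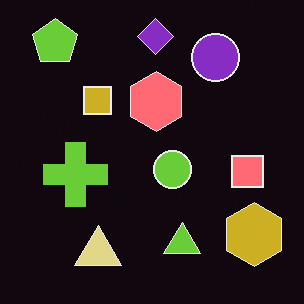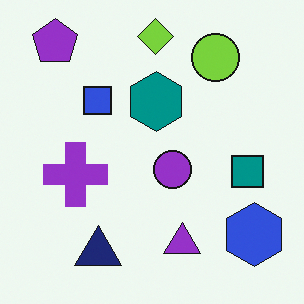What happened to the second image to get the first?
It was color-inverted (negative).

The light background has become dark and every shape's color is its complement — a photographic negative.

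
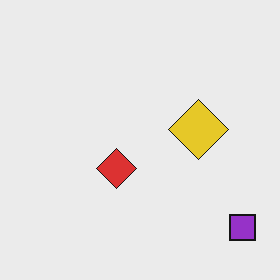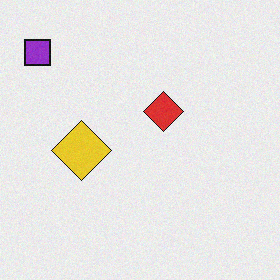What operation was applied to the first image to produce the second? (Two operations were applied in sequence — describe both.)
Rotated 180°, then degraded with a light layer of grain.

The purple square sits in the bottom-right of the first image and the top-left of the second — consistent with a whole-image 180° rotation. Random speckle covers the whole image, including the flat background.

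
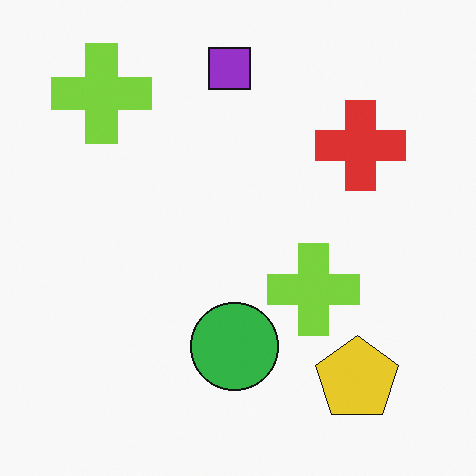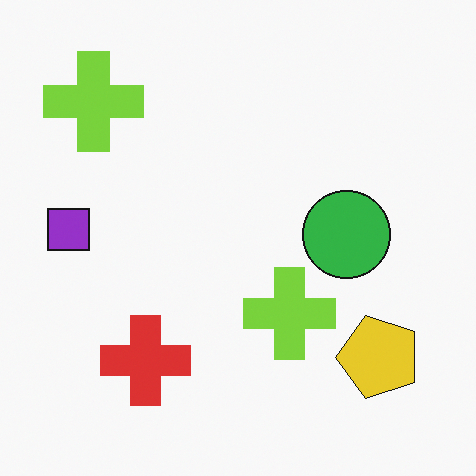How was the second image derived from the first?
The second image is the first transposed (reflected across the top-left ↔ bottom-right diagonal).

Shapes have swapped their row and column positions — what was in the top-right is now in the bottom-left — a diagonal reflection.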